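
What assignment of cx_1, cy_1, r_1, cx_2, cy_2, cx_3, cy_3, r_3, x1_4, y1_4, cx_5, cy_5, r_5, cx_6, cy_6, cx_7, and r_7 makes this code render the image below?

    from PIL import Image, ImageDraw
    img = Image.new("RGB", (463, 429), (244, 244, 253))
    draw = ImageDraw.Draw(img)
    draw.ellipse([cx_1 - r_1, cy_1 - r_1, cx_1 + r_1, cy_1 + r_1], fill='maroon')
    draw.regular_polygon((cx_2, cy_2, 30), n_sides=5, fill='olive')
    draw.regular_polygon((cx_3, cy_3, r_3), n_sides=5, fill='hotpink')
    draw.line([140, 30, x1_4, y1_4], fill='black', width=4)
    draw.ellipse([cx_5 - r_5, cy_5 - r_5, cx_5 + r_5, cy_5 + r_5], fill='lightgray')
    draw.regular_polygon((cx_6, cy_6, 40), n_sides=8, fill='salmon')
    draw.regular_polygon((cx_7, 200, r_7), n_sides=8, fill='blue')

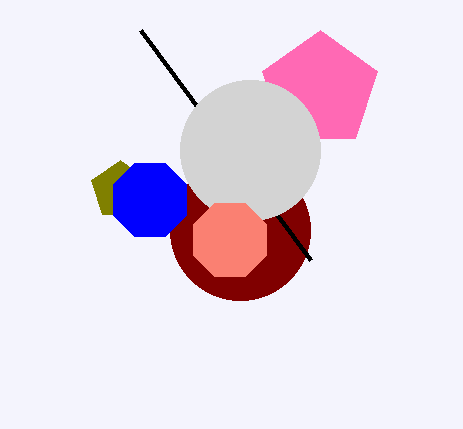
cx_1 = 240, cy_1 = 230, r_1 = 70, cx_2 = 120, cy_2 = 190, cx_3 = 320, cy_3 = 90, r_3 = 60, x1_4 = 310, y1_4 = 260, cx_5 = 250, cy_5 = 150, r_5 = 70, cx_6 = 230, cy_6 = 240, cx_7 = 150, r_7 = 40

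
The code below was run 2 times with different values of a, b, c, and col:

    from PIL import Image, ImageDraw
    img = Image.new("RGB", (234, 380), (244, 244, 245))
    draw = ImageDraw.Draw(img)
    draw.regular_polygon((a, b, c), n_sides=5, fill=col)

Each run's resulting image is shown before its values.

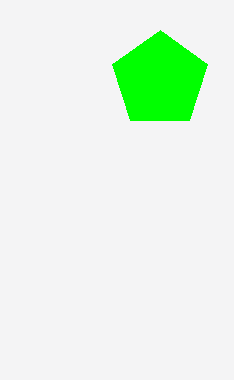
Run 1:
a = 160
b = 80
c = 50
col = 'lime'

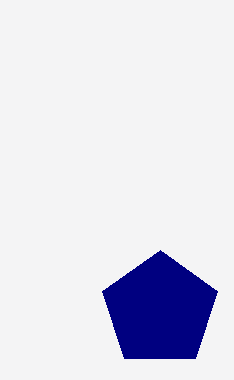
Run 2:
a = 160; b = 310; c = 60; col = 'navy'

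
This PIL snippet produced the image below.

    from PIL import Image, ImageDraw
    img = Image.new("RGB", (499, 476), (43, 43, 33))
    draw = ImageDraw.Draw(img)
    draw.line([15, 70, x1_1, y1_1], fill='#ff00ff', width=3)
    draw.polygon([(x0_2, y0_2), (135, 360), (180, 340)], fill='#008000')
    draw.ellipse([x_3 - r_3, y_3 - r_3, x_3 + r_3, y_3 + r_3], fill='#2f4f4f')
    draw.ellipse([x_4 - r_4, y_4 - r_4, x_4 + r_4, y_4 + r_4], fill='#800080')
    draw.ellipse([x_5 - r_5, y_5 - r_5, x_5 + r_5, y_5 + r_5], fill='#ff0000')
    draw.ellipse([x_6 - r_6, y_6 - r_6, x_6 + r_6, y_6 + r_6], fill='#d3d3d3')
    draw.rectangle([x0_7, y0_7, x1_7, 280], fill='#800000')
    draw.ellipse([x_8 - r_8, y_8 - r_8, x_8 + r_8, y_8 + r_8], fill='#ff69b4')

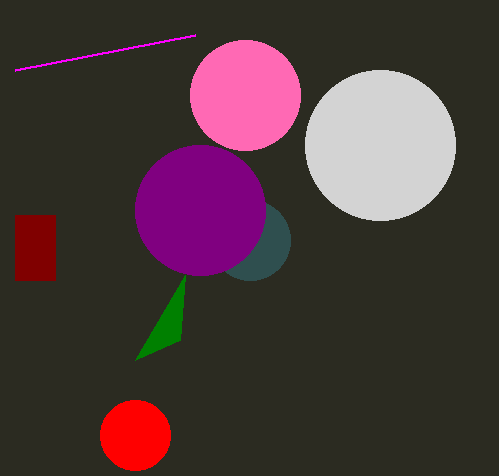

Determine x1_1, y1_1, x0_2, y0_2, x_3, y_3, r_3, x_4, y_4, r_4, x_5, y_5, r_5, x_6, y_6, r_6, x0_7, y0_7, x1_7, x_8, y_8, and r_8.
x1_1 = 195
y1_1 = 35
x0_2 = 185
y0_2 = 275
x_3 = 250
y_3 = 240
r_3 = 40
x_4 = 200
y_4 = 210
r_4 = 65
x_5 = 135
y_5 = 435
r_5 = 35
x_6 = 380
y_6 = 145
r_6 = 75
x0_7 = 15
y0_7 = 215
x1_7 = 55
x_8 = 245
y_8 = 95
r_8 = 55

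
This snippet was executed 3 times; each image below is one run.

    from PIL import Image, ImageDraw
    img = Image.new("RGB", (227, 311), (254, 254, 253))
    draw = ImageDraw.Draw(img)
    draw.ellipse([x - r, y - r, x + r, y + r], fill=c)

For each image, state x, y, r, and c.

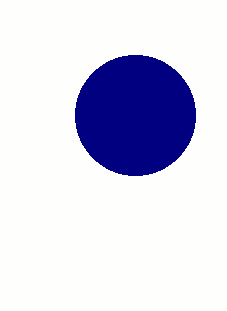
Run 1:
x = 135; y = 115; r = 60; c = 'navy'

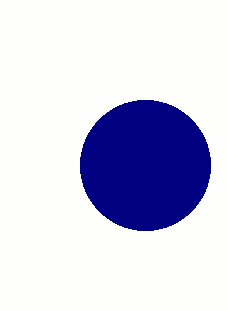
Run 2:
x = 145; y = 165; r = 65; c = 'navy'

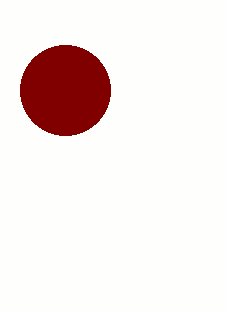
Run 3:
x = 65; y = 90; r = 45; c = 'maroon'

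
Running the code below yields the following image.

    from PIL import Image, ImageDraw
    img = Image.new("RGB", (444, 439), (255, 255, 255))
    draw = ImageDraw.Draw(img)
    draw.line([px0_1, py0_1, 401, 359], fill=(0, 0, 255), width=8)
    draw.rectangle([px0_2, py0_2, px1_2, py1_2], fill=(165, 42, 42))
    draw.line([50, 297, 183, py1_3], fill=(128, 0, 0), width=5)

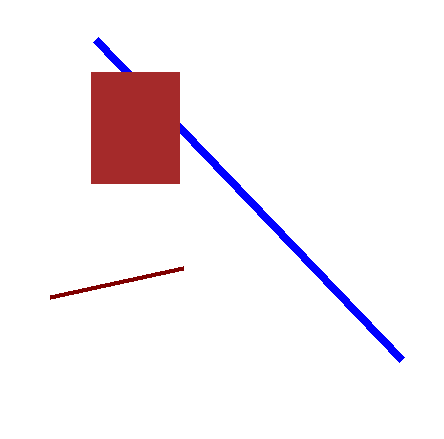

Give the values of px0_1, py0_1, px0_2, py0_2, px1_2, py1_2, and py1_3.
px0_1 = 95
py0_1 = 39
px0_2 = 91
py0_2 = 72
px1_2 = 179
py1_2 = 183
py1_3 = 268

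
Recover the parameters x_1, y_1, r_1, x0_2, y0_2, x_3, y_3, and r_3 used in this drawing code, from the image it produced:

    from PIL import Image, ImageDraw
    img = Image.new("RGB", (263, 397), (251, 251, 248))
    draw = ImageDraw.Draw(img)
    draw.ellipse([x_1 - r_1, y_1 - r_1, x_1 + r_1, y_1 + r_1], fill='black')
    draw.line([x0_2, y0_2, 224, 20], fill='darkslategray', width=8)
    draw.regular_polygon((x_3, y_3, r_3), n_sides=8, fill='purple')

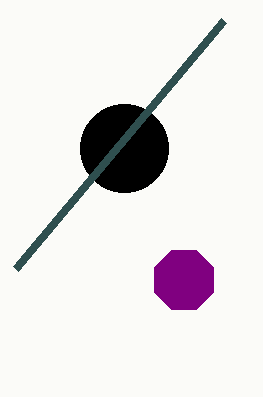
x_1 = 124, y_1 = 148, r_1 = 44, x0_2 = 16, y0_2 = 268, x_3 = 184, y_3 = 280, r_3 = 32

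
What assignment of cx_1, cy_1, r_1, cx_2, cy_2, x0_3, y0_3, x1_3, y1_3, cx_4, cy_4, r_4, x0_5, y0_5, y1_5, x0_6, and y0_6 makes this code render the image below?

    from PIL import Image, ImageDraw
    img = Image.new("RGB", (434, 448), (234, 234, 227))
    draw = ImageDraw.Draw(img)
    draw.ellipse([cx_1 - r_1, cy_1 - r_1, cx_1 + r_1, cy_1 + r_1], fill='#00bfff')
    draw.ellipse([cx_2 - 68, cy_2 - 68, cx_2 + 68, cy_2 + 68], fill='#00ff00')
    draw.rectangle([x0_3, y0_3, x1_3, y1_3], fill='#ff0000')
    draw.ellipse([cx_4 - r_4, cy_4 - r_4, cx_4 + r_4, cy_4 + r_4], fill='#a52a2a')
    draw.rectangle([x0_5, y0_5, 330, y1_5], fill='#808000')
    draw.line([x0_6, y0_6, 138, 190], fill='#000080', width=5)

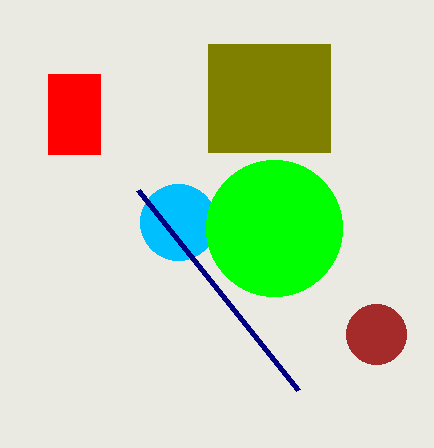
cx_1 = 178; cy_1 = 222; r_1 = 38; cx_2 = 274; cy_2 = 228; x0_3 = 48; y0_3 = 74; x1_3 = 100; y1_3 = 154; cx_4 = 376; cy_4 = 334; r_4 = 30; x0_5 = 208; y0_5 = 44; y1_5 = 152; x0_6 = 298; y0_6 = 390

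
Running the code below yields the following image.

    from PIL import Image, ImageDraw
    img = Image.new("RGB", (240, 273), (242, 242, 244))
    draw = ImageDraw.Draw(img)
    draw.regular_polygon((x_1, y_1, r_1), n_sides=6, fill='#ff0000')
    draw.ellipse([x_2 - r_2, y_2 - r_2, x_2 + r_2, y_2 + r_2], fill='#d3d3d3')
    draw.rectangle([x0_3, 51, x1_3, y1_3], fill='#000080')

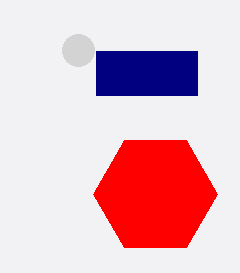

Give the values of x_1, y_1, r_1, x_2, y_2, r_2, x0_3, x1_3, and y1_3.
x_1 = 155
y_1 = 194
r_1 = 62
x_2 = 78
y_2 = 50
r_2 = 16
x0_3 = 96
x1_3 = 197
y1_3 = 95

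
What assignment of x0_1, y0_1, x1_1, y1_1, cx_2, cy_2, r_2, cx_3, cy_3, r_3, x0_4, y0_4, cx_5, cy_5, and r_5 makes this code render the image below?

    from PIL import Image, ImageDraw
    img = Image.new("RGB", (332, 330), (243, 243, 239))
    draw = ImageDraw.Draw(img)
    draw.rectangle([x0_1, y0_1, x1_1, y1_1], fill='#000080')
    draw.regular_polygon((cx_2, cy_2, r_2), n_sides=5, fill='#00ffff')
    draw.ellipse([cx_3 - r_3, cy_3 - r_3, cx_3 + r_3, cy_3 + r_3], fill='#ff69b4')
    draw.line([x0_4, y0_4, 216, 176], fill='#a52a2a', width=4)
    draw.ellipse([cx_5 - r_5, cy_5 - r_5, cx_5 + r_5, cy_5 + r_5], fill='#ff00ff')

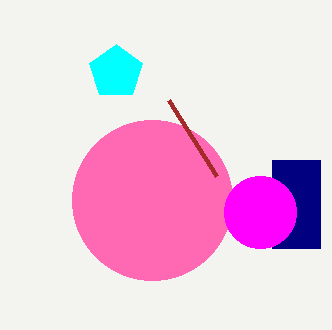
x0_1 = 272, y0_1 = 160, x1_1 = 320, y1_1 = 248, cx_2 = 116, cy_2 = 72, r_2 = 28, cx_3 = 152, cy_3 = 200, r_3 = 80, x0_4 = 168, y0_4 = 100, cx_5 = 260, cy_5 = 212, r_5 = 36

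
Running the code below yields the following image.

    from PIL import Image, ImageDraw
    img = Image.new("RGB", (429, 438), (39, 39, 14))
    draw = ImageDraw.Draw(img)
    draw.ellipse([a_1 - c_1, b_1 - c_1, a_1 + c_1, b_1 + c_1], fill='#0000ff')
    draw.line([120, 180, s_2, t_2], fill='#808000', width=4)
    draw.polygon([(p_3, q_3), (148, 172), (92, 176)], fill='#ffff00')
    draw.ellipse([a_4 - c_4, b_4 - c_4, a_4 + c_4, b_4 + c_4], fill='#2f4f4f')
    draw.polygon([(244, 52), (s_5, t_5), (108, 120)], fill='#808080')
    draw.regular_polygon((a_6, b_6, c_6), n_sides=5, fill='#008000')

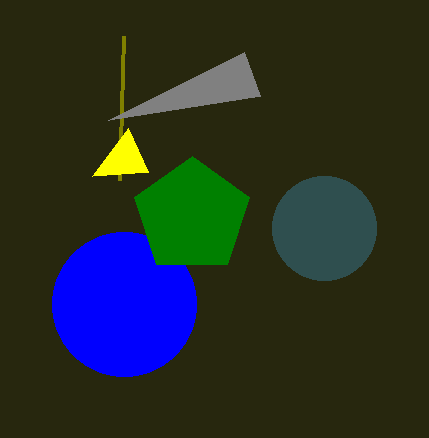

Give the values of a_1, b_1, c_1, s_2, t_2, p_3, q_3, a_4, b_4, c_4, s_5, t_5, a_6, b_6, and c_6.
a_1 = 124
b_1 = 304
c_1 = 72
s_2 = 124
t_2 = 36
p_3 = 128
q_3 = 128
a_4 = 324
b_4 = 228
c_4 = 52
s_5 = 260
t_5 = 96
a_6 = 192
b_6 = 216
c_6 = 60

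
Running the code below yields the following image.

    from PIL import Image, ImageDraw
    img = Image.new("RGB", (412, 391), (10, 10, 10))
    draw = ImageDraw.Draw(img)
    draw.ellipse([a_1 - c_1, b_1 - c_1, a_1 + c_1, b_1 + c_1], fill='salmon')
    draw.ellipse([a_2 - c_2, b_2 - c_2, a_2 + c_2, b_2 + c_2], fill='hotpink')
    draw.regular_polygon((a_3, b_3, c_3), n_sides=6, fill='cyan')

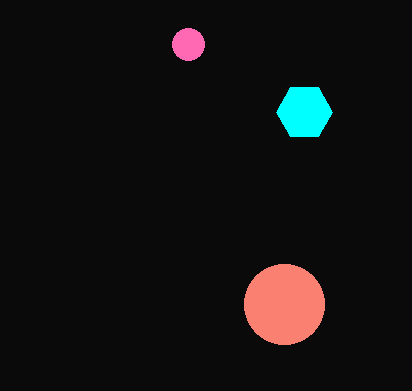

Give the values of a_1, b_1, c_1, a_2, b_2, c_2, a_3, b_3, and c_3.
a_1 = 284; b_1 = 304; c_1 = 40; a_2 = 188; b_2 = 44; c_2 = 16; a_3 = 304; b_3 = 112; c_3 = 28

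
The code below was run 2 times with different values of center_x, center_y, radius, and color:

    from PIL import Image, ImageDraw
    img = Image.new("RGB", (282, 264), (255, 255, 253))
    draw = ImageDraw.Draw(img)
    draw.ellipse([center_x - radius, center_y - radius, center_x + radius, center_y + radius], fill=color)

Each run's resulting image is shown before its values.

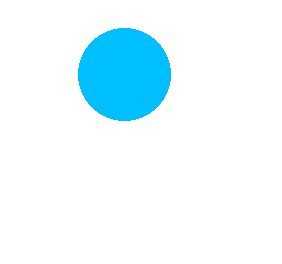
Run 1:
center_x = 124, center_y = 74, radius = 46, color = 'deepskyblue'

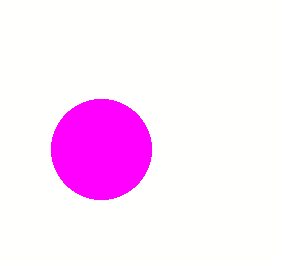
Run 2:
center_x = 101, center_y = 149, radius = 50, color = 'magenta'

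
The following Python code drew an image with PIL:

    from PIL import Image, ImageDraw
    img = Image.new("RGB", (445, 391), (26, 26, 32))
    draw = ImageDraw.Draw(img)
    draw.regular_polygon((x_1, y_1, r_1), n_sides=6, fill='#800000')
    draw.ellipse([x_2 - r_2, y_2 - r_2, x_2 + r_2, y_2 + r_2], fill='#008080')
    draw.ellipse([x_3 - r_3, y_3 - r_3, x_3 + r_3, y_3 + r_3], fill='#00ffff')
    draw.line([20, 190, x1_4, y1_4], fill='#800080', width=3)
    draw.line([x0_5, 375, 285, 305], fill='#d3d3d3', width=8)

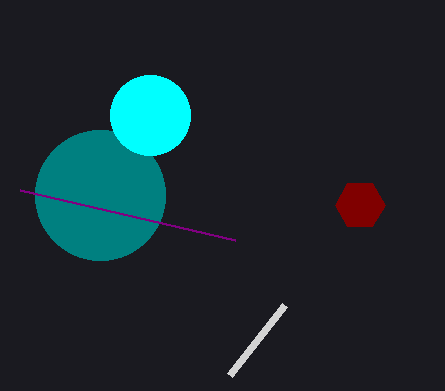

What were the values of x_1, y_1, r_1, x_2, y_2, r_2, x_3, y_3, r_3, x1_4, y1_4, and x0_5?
x_1 = 360; y_1 = 205; r_1 = 25; x_2 = 100; y_2 = 195; r_2 = 65; x_3 = 150; y_3 = 115; r_3 = 40; x1_4 = 235; y1_4 = 240; x0_5 = 230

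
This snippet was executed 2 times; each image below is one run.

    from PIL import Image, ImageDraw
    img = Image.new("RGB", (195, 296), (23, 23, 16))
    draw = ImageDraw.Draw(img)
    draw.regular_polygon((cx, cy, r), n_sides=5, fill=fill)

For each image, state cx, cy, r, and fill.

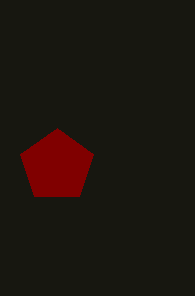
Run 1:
cx = 57
cy = 166
r = 38
fill = 'maroon'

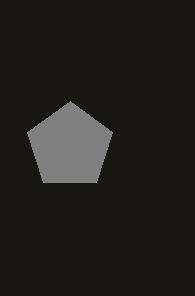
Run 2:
cx = 70
cy = 146
r = 45
fill = 'gray'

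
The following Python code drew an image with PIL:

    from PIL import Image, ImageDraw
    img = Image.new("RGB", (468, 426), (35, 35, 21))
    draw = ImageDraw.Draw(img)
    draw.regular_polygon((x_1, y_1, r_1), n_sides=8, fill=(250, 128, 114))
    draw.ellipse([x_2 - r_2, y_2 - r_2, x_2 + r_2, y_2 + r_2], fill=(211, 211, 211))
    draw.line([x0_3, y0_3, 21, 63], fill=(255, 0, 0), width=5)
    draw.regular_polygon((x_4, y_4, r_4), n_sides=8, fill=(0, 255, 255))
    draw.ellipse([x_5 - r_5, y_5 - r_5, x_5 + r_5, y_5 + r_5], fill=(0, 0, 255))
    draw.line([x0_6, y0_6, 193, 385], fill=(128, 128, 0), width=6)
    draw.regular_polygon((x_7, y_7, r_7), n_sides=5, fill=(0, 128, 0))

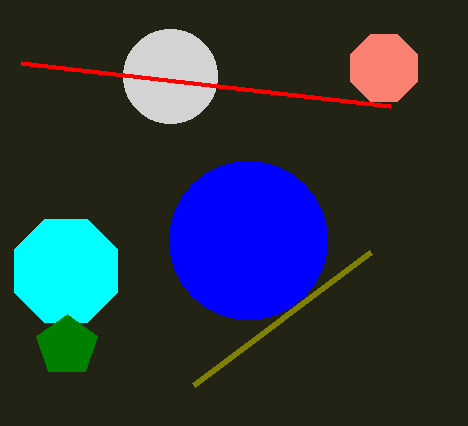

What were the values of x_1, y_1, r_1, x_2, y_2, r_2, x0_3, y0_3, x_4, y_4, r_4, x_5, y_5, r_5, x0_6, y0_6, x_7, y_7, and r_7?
x_1 = 384, y_1 = 68, r_1 = 36, x_2 = 170, y_2 = 76, r_2 = 47, x0_3 = 390, y0_3 = 106, x_4 = 66, y_4 = 271, r_4 = 56, x_5 = 248, y_5 = 240, r_5 = 79, x0_6 = 370, y0_6 = 252, x_7 = 67, y_7 = 346, r_7 = 32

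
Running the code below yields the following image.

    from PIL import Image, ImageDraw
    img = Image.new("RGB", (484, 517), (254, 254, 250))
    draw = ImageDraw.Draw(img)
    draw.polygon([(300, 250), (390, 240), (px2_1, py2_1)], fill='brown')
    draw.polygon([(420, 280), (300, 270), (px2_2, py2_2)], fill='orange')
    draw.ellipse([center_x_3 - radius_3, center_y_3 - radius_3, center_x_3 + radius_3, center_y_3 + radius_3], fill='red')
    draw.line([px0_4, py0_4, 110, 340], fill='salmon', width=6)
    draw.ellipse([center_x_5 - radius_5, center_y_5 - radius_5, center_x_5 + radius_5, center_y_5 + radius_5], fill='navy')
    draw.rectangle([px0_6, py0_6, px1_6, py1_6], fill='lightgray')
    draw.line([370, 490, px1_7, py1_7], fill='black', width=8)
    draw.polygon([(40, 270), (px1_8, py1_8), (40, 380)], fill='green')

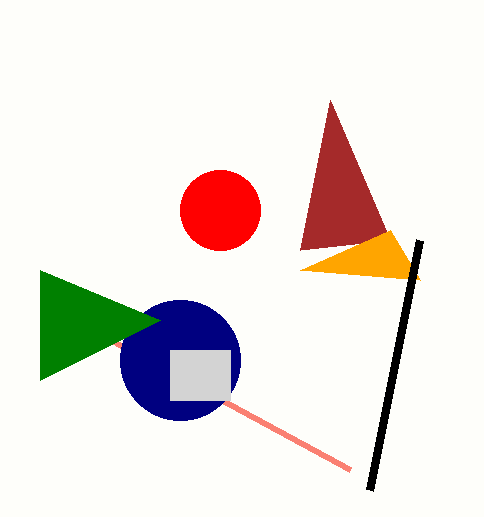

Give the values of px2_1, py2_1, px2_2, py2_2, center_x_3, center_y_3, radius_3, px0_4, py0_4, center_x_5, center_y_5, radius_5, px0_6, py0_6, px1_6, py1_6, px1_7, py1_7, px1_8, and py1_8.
px2_1 = 330
py2_1 = 100
px2_2 = 390
py2_2 = 230
center_x_3 = 220
center_y_3 = 210
radius_3 = 40
px0_4 = 350
py0_4 = 470
center_x_5 = 180
center_y_5 = 360
radius_5 = 60
px0_6 = 170
py0_6 = 350
px1_6 = 230
py1_6 = 400
px1_7 = 420
py1_7 = 240
px1_8 = 160
py1_8 = 320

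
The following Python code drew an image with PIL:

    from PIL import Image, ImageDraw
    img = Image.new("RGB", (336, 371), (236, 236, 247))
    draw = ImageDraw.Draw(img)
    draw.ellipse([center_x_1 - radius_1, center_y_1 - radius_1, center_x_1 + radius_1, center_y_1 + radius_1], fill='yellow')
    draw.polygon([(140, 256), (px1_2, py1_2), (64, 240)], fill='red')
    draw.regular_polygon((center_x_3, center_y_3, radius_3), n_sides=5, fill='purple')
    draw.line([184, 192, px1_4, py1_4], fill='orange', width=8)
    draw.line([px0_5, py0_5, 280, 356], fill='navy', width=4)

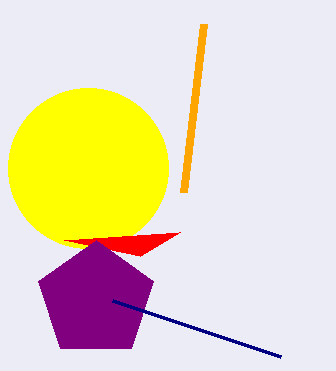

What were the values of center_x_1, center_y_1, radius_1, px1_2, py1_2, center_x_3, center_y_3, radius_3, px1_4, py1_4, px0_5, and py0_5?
center_x_1 = 88
center_y_1 = 168
radius_1 = 80
px1_2 = 180
py1_2 = 232
center_x_3 = 96
center_y_3 = 300
radius_3 = 60
px1_4 = 204
py1_4 = 24
px0_5 = 112
py0_5 = 300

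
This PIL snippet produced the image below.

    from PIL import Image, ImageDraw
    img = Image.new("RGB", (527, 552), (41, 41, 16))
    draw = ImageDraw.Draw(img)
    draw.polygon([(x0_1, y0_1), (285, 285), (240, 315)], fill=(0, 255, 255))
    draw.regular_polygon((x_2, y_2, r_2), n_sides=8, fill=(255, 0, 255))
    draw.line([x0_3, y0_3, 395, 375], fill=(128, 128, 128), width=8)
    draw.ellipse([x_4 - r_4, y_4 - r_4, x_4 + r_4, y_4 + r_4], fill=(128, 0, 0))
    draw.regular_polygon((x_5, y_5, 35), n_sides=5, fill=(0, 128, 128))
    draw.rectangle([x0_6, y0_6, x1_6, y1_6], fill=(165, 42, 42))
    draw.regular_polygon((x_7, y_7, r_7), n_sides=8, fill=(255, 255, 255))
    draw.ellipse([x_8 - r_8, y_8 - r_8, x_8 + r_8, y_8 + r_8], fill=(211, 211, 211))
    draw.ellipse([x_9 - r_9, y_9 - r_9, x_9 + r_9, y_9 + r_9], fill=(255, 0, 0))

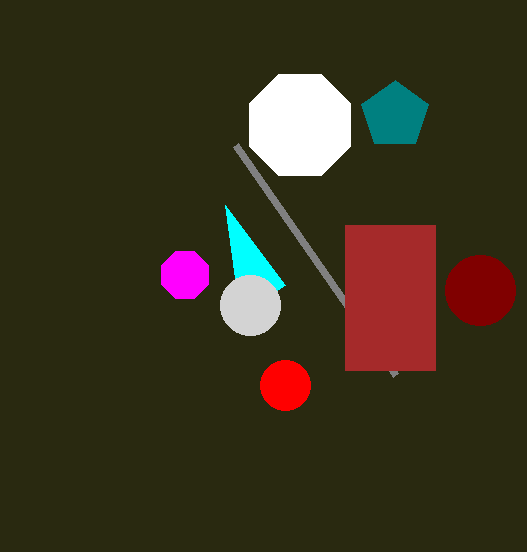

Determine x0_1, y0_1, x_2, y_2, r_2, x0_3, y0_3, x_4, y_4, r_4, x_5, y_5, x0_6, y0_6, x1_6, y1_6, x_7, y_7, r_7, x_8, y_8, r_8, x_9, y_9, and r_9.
x0_1 = 225, y0_1 = 205, x_2 = 185, y_2 = 275, r_2 = 25, x0_3 = 235, y0_3 = 145, x_4 = 480, y_4 = 290, r_4 = 35, x_5 = 395, y_5 = 115, x0_6 = 345, y0_6 = 225, x1_6 = 435, y1_6 = 370, x_7 = 300, y_7 = 125, r_7 = 55, x_8 = 250, y_8 = 305, r_8 = 30, x_9 = 285, y_9 = 385, r_9 = 25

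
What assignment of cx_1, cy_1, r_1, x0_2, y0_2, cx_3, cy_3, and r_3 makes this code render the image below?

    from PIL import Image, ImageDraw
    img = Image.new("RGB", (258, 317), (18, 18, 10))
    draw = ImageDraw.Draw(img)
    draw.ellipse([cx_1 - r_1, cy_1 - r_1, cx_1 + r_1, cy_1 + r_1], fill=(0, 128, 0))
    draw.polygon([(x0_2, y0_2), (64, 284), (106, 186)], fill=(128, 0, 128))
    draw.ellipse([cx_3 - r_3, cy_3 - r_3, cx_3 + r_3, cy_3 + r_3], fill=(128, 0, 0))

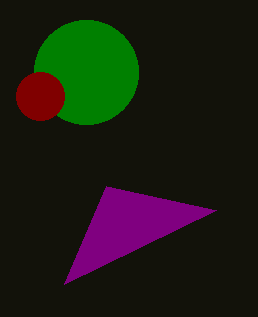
cx_1 = 86, cy_1 = 72, r_1 = 52, x0_2 = 216, y0_2 = 210, cx_3 = 40, cy_3 = 96, r_3 = 24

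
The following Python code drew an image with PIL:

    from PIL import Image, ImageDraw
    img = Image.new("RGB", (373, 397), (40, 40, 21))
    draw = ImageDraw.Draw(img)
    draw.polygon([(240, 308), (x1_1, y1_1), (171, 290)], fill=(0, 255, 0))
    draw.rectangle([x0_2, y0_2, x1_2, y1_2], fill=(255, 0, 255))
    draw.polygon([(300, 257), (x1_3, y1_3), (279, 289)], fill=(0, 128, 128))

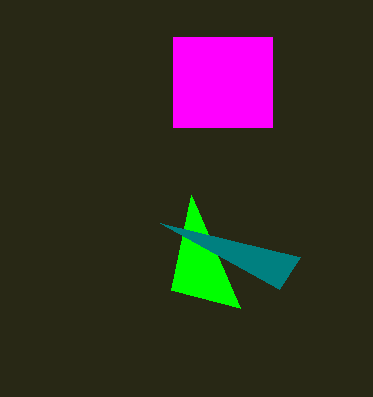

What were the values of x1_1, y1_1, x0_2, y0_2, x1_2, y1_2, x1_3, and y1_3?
x1_1 = 191, y1_1 = 195, x0_2 = 173, y0_2 = 37, x1_2 = 272, y1_2 = 127, x1_3 = 160, y1_3 = 223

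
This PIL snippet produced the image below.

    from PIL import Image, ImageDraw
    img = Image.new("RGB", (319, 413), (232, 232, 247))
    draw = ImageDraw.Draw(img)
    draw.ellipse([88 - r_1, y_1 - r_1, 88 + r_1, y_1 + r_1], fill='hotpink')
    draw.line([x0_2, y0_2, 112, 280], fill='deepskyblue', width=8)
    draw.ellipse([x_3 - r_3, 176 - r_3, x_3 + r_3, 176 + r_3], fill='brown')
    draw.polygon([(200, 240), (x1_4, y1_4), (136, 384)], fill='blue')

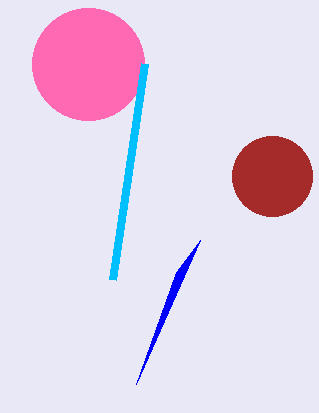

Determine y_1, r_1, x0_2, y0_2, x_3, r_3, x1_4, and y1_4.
y_1 = 64
r_1 = 56
x0_2 = 144
y0_2 = 64
x_3 = 272
r_3 = 40
x1_4 = 176
y1_4 = 272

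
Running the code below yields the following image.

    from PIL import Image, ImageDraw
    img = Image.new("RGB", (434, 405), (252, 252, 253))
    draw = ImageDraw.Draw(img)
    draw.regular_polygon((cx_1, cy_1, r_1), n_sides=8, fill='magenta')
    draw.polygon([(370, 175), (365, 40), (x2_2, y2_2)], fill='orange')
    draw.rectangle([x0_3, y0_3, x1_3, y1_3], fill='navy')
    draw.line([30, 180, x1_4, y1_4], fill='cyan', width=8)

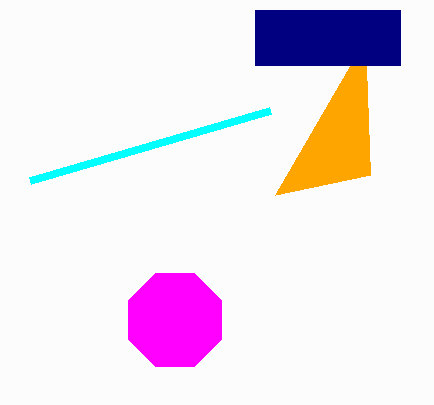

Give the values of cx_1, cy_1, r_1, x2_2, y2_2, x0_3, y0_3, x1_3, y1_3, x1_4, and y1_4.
cx_1 = 175, cy_1 = 320, r_1 = 50, x2_2 = 275, y2_2 = 195, x0_3 = 255, y0_3 = 10, x1_3 = 400, y1_3 = 65, x1_4 = 270, y1_4 = 110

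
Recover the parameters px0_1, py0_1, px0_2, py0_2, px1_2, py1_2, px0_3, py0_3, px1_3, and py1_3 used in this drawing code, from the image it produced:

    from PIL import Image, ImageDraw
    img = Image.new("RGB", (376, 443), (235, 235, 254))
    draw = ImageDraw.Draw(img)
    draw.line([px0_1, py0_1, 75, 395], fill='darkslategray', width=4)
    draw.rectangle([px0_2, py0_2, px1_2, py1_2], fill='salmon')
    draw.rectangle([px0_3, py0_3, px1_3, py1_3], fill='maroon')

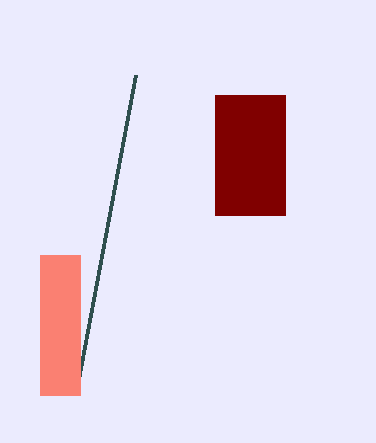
px0_1 = 135; py0_1 = 75; px0_2 = 40; py0_2 = 255; px1_2 = 80; py1_2 = 395; px0_3 = 215; py0_3 = 95; px1_3 = 285; py1_3 = 215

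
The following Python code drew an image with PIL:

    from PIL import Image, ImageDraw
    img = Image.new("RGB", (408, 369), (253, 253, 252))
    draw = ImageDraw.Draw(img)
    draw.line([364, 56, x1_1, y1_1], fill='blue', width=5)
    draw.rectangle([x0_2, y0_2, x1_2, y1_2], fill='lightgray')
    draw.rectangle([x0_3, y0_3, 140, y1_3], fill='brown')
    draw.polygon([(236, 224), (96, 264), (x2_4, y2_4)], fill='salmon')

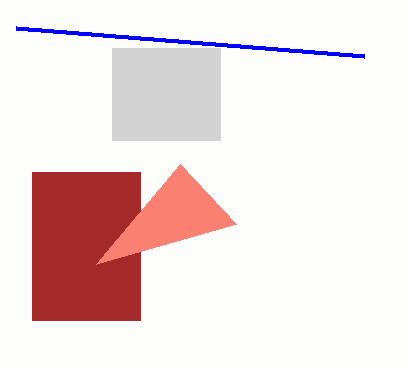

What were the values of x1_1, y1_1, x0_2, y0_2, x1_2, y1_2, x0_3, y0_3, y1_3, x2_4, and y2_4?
x1_1 = 16
y1_1 = 28
x0_2 = 112
y0_2 = 48
x1_2 = 220
y1_2 = 140
x0_3 = 32
y0_3 = 172
y1_3 = 320
x2_4 = 180
y2_4 = 164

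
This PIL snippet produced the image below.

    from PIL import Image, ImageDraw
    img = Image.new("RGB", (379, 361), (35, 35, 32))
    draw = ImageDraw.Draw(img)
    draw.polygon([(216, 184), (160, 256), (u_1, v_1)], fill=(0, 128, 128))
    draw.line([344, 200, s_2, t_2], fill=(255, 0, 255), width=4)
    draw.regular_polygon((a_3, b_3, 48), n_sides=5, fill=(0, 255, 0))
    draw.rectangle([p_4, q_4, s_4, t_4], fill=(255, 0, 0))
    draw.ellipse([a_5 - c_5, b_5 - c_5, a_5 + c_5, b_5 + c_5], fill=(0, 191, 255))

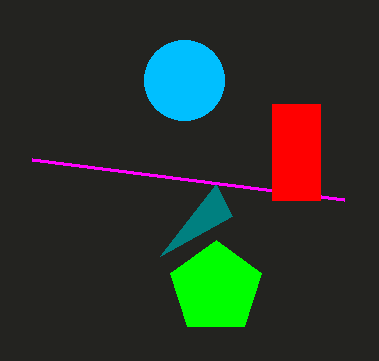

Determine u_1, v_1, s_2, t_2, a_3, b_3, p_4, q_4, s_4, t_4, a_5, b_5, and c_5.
u_1 = 232, v_1 = 216, s_2 = 32, t_2 = 160, a_3 = 216, b_3 = 288, p_4 = 272, q_4 = 104, s_4 = 320, t_4 = 200, a_5 = 184, b_5 = 80, c_5 = 40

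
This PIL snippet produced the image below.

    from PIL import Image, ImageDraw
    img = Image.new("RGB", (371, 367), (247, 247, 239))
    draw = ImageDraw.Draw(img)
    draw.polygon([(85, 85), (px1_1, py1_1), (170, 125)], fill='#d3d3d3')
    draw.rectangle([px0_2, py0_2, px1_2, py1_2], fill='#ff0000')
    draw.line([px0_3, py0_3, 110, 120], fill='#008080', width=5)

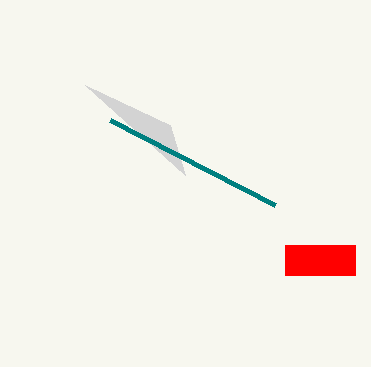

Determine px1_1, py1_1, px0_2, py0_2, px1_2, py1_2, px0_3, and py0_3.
px1_1 = 185
py1_1 = 175
px0_2 = 285
py0_2 = 245
px1_2 = 355
py1_2 = 275
px0_3 = 275
py0_3 = 205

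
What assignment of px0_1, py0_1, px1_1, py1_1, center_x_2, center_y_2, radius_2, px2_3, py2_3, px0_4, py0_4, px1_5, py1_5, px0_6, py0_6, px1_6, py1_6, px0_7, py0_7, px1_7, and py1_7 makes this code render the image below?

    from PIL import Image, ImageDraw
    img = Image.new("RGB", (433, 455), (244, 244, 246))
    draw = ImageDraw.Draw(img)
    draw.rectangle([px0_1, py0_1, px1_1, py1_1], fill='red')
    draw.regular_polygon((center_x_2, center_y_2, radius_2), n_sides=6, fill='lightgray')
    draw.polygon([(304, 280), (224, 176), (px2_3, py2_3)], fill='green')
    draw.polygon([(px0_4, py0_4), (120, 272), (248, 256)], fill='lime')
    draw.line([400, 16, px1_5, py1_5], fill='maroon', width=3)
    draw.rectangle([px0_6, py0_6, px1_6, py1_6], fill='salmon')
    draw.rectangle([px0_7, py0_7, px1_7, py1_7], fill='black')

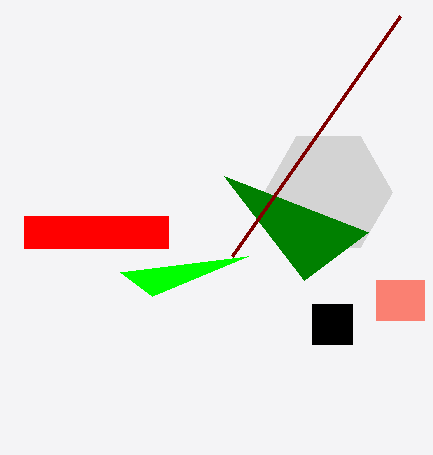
px0_1 = 24; py0_1 = 216; px1_1 = 168; py1_1 = 248; center_x_2 = 328; center_y_2 = 192; radius_2 = 64; px2_3 = 368; py2_3 = 232; px0_4 = 152; py0_4 = 296; px1_5 = 232; py1_5 = 256; px0_6 = 376; py0_6 = 280; px1_6 = 424; py1_6 = 320; px0_7 = 312; py0_7 = 304; px1_7 = 352; py1_7 = 344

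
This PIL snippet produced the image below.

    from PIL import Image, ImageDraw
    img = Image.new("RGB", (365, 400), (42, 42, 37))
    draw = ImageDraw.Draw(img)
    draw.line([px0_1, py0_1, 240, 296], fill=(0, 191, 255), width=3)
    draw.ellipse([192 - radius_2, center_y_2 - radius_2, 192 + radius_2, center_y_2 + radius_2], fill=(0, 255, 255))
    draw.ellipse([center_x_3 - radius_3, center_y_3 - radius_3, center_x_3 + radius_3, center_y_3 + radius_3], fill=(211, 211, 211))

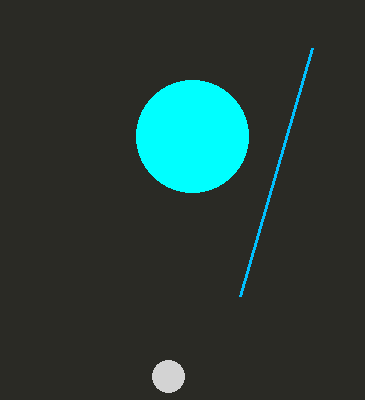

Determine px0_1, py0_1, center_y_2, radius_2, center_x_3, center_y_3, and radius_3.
px0_1 = 312; py0_1 = 48; center_y_2 = 136; radius_2 = 56; center_x_3 = 168; center_y_3 = 376; radius_3 = 16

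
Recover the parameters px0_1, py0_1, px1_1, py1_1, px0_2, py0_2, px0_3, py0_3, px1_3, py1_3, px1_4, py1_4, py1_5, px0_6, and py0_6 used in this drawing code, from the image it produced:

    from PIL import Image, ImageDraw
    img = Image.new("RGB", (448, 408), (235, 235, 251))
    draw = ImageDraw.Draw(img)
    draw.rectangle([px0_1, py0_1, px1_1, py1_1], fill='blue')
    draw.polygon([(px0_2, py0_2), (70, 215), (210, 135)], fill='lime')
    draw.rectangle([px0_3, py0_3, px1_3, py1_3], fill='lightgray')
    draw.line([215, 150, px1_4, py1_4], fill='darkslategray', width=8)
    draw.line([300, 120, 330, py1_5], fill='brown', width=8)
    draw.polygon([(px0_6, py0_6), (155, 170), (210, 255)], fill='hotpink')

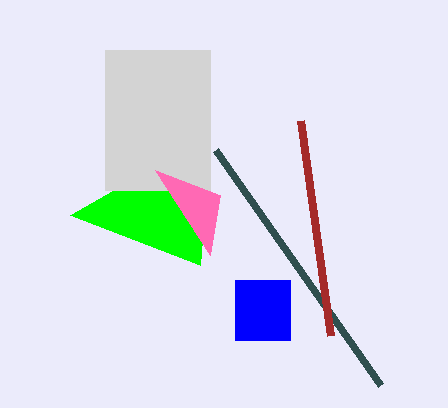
px0_1 = 235; py0_1 = 280; px1_1 = 290; py1_1 = 340; px0_2 = 200; py0_2 = 265; px0_3 = 105; py0_3 = 50; px1_3 = 210; py1_3 = 190; px1_4 = 380; py1_4 = 385; py1_5 = 335; px0_6 = 220; py0_6 = 195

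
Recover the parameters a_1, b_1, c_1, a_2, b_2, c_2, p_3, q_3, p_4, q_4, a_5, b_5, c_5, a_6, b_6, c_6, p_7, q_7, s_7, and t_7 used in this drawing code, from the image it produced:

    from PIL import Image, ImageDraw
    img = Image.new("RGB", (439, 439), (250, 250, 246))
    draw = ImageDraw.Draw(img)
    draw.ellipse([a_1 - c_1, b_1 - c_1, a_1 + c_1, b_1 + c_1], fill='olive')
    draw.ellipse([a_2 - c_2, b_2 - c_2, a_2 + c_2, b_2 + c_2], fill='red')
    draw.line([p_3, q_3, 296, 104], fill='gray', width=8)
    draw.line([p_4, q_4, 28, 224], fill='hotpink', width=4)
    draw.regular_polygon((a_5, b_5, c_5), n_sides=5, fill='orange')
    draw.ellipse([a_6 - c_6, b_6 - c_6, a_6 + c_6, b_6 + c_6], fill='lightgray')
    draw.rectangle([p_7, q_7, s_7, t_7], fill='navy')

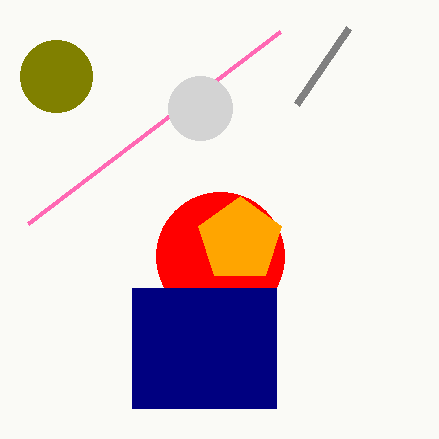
a_1 = 56
b_1 = 76
c_1 = 36
a_2 = 220
b_2 = 256
c_2 = 64
p_3 = 348
q_3 = 28
p_4 = 280
q_4 = 32
a_5 = 240
b_5 = 240
c_5 = 44
a_6 = 200
b_6 = 108
c_6 = 32
p_7 = 132
q_7 = 288
s_7 = 276
t_7 = 408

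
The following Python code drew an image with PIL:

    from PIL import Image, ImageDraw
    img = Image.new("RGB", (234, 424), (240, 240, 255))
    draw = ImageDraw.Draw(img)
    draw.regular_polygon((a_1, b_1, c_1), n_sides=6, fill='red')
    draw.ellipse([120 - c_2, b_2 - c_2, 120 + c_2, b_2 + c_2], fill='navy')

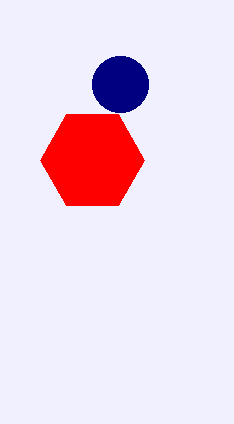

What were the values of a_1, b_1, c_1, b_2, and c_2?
a_1 = 92, b_1 = 160, c_1 = 52, b_2 = 84, c_2 = 28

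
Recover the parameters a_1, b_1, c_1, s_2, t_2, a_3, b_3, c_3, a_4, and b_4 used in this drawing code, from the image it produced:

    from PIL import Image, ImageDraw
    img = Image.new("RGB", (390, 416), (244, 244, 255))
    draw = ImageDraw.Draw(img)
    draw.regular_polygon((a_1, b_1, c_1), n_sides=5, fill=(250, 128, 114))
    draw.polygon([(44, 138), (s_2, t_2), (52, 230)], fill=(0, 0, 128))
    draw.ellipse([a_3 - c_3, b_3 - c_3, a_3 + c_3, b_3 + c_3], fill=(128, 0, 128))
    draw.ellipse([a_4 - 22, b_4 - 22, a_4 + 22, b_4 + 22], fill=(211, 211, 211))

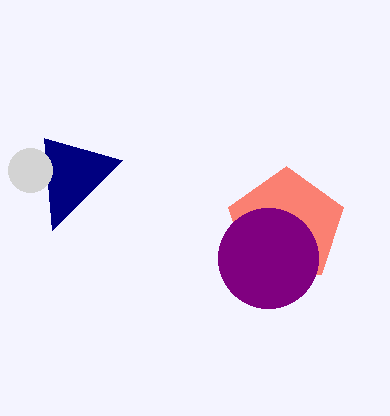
a_1 = 286
b_1 = 226
c_1 = 60
s_2 = 122
t_2 = 160
a_3 = 268
b_3 = 258
c_3 = 50
a_4 = 30
b_4 = 170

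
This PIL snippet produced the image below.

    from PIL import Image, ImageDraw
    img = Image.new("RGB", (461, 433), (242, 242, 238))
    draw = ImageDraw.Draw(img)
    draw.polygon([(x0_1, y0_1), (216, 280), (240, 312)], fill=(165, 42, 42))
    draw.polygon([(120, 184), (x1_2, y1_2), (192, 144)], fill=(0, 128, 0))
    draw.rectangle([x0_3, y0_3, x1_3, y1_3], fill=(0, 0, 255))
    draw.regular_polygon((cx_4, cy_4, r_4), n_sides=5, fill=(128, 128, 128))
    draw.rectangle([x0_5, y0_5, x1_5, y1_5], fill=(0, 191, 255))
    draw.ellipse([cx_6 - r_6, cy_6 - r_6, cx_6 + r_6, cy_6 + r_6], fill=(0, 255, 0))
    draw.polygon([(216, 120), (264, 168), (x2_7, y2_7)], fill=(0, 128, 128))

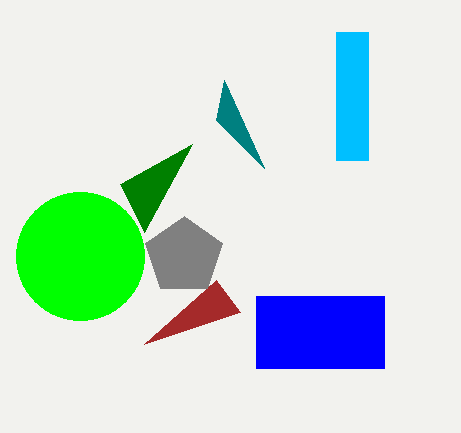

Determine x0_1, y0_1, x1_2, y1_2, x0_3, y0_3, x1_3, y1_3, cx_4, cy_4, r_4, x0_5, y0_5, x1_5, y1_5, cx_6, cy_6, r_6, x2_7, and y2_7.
x0_1 = 144; y0_1 = 344; x1_2 = 144; y1_2 = 232; x0_3 = 256; y0_3 = 296; x1_3 = 384; y1_3 = 368; cx_4 = 184; cy_4 = 256; r_4 = 40; x0_5 = 336; y0_5 = 32; x1_5 = 368; y1_5 = 160; cx_6 = 80; cy_6 = 256; r_6 = 64; x2_7 = 224; y2_7 = 80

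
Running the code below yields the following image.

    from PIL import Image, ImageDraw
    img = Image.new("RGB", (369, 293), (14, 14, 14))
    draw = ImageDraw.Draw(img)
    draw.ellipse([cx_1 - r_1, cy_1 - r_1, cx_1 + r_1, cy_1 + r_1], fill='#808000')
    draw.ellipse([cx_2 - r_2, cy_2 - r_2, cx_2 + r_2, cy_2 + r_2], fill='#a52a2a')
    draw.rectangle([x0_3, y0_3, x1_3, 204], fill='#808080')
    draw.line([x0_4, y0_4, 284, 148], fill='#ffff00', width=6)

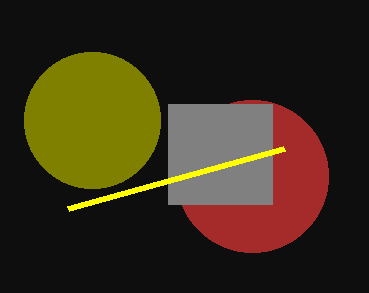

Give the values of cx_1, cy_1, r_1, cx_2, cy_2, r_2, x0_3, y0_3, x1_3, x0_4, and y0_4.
cx_1 = 92, cy_1 = 120, r_1 = 68, cx_2 = 252, cy_2 = 176, r_2 = 76, x0_3 = 168, y0_3 = 104, x1_3 = 272, x0_4 = 68, y0_4 = 208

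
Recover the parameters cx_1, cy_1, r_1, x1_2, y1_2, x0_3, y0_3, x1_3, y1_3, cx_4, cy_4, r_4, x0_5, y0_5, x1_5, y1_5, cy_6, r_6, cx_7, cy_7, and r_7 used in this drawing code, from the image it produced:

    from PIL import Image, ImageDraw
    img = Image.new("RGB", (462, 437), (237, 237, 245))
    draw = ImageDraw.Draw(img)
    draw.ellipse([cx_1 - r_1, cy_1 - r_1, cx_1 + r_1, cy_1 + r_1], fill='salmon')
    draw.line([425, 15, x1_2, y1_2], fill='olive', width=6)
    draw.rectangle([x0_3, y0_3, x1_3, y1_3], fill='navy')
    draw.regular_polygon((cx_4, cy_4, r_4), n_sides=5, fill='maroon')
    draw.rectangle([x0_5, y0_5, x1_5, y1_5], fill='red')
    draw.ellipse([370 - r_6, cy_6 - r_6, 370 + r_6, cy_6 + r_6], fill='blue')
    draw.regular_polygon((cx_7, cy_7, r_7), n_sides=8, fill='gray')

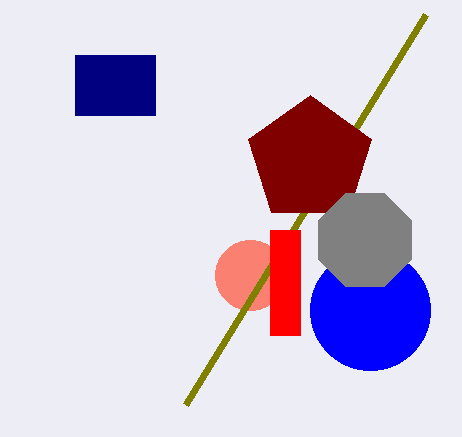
cx_1 = 250
cy_1 = 275
r_1 = 35
x1_2 = 185
y1_2 = 405
x0_3 = 75
y0_3 = 55
x1_3 = 155
y1_3 = 115
cx_4 = 310
cy_4 = 160
r_4 = 65
x0_5 = 270
y0_5 = 230
x1_5 = 300
y1_5 = 335
cy_6 = 310
r_6 = 60
cx_7 = 365
cy_7 = 240
r_7 = 50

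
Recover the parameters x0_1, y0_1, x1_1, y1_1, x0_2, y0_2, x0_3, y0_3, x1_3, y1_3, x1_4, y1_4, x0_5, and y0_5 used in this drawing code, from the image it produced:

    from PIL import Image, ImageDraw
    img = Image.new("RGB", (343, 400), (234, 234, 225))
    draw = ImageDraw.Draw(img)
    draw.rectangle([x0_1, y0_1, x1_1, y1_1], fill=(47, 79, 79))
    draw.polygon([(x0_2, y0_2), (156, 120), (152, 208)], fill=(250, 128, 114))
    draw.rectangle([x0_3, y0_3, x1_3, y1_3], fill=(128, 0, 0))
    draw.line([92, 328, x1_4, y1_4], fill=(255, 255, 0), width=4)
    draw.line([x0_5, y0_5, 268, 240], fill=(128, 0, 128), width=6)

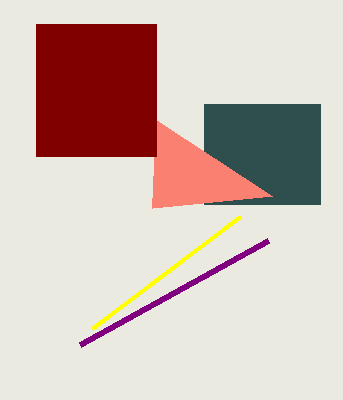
x0_1 = 204; y0_1 = 104; x1_1 = 320; y1_1 = 204; x0_2 = 272; y0_2 = 196; x0_3 = 36; y0_3 = 24; x1_3 = 156; y1_3 = 156; x1_4 = 240; y1_4 = 216; x0_5 = 80; y0_5 = 344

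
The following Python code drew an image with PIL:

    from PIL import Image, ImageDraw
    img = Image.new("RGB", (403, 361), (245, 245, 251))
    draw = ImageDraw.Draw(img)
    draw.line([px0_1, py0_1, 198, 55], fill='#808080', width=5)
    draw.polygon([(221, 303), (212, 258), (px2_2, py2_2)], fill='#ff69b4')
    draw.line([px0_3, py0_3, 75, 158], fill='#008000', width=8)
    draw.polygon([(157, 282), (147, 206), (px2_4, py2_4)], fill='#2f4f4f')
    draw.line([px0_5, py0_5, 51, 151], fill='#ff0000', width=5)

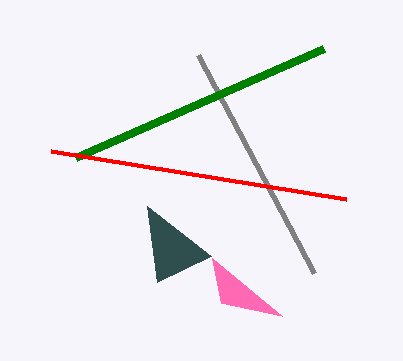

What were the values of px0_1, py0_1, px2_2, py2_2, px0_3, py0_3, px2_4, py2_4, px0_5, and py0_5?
px0_1 = 314, py0_1 = 273, px2_2 = 282, py2_2 = 316, px0_3 = 323, py0_3 = 49, px2_4 = 211, py2_4 = 256, px0_5 = 346, py0_5 = 199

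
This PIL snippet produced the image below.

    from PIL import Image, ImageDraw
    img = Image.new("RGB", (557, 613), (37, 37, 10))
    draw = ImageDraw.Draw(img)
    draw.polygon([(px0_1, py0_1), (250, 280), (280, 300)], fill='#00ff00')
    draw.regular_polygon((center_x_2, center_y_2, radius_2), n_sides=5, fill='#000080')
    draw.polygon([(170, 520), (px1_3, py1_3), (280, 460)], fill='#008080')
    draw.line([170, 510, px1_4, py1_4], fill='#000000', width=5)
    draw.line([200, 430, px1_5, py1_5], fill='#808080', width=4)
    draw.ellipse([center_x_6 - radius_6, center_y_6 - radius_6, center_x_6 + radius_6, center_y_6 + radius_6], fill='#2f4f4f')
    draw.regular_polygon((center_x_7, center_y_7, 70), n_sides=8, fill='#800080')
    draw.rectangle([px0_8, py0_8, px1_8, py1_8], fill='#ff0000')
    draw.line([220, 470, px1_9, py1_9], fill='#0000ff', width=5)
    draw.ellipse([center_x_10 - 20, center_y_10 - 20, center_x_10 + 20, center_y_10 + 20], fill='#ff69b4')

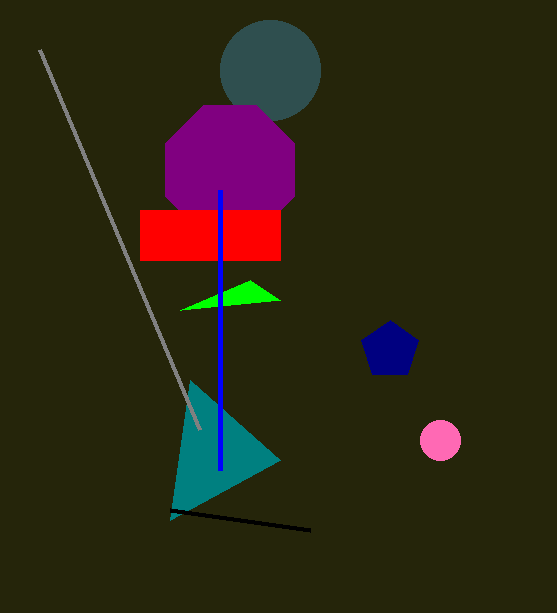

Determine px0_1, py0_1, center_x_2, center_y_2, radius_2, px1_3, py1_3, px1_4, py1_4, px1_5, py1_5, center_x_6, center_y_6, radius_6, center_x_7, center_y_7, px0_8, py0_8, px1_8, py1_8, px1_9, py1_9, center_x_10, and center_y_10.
px0_1 = 180, py0_1 = 310, center_x_2 = 390, center_y_2 = 350, radius_2 = 30, px1_3 = 190, py1_3 = 380, px1_4 = 310, py1_4 = 530, px1_5 = 40, py1_5 = 50, center_x_6 = 270, center_y_6 = 70, radius_6 = 50, center_x_7 = 230, center_y_7 = 170, px0_8 = 140, py0_8 = 210, px1_8 = 280, py1_8 = 260, px1_9 = 220, py1_9 = 190, center_x_10 = 440, center_y_10 = 440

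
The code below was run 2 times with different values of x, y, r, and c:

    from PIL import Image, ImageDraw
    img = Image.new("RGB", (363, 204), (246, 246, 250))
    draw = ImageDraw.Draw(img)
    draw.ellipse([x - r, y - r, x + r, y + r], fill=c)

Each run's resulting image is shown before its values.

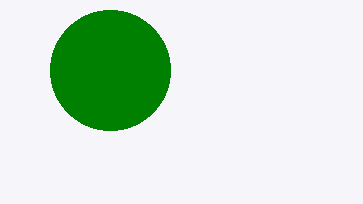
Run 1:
x = 110; y = 70; r = 60; c = 'green'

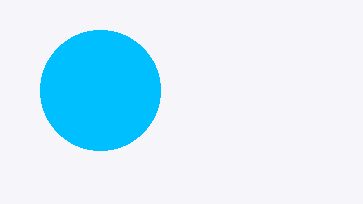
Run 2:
x = 100; y = 90; r = 60; c = 'deepskyblue'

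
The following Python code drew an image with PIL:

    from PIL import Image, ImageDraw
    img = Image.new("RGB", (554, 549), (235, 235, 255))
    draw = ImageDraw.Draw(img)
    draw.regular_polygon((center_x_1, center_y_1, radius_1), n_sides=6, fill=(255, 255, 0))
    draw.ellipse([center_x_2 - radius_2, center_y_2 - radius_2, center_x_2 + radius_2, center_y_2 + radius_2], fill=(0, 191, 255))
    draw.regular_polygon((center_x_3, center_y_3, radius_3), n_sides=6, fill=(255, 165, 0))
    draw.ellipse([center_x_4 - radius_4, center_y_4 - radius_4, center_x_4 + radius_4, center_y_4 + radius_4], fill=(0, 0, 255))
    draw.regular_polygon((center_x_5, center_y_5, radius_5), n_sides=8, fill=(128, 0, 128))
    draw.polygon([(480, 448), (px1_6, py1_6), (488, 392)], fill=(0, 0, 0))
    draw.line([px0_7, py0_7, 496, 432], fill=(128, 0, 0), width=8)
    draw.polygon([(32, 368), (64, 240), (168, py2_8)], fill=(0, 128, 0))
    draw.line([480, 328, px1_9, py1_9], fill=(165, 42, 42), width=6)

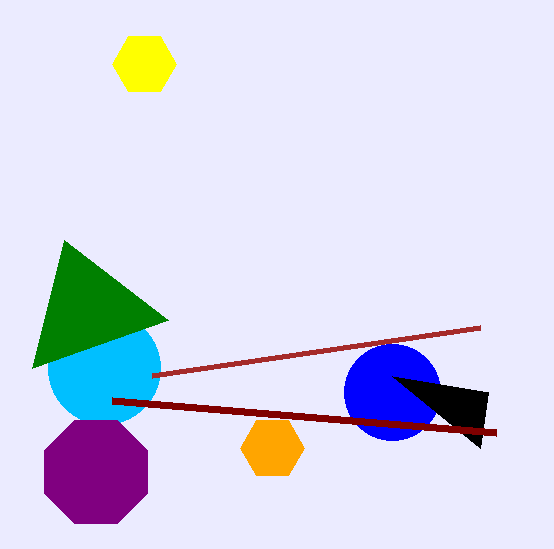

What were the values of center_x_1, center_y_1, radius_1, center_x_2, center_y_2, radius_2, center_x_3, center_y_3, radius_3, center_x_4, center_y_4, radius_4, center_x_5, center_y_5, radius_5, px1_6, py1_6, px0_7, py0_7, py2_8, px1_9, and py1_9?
center_x_1 = 144
center_y_1 = 64
radius_1 = 32
center_x_2 = 104
center_y_2 = 368
radius_2 = 56
center_x_3 = 272
center_y_3 = 448
radius_3 = 32
center_x_4 = 392
center_y_4 = 392
radius_4 = 48
center_x_5 = 96
center_y_5 = 472
radius_5 = 56
px1_6 = 392
py1_6 = 376
px0_7 = 112
py0_7 = 400
py2_8 = 320
px1_9 = 152
py1_9 = 376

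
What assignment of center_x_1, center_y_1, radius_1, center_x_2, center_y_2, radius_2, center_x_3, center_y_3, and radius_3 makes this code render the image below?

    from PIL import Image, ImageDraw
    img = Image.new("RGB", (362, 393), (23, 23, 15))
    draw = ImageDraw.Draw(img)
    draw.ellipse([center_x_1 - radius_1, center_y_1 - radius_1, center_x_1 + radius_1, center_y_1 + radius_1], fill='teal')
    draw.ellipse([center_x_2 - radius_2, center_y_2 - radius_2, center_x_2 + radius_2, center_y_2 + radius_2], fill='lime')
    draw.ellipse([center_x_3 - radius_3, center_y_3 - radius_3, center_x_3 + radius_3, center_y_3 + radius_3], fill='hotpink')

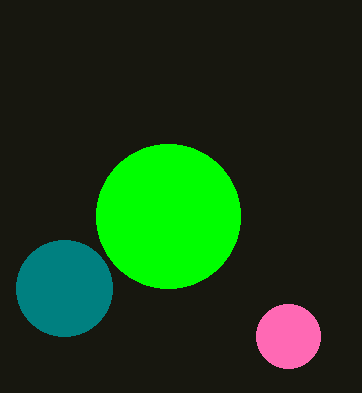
center_x_1 = 64; center_y_1 = 288; radius_1 = 48; center_x_2 = 168; center_y_2 = 216; radius_2 = 72; center_x_3 = 288; center_y_3 = 336; radius_3 = 32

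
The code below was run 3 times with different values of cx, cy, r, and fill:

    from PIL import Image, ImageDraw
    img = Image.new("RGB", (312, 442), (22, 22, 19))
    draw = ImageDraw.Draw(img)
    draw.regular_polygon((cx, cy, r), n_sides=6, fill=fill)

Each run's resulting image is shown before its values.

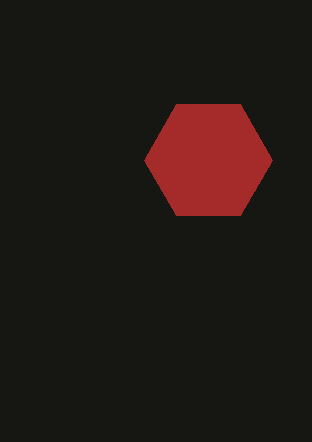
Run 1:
cx = 208
cy = 160
r = 64
fill = 'brown'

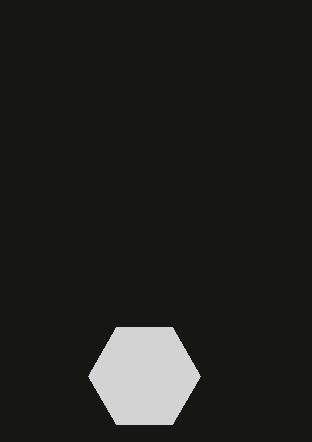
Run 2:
cx = 144, cy = 376, r = 56, fill = 'lightgray'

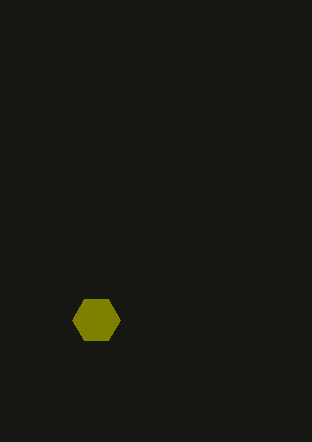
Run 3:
cx = 96
cy = 320
r = 24
fill = 'olive'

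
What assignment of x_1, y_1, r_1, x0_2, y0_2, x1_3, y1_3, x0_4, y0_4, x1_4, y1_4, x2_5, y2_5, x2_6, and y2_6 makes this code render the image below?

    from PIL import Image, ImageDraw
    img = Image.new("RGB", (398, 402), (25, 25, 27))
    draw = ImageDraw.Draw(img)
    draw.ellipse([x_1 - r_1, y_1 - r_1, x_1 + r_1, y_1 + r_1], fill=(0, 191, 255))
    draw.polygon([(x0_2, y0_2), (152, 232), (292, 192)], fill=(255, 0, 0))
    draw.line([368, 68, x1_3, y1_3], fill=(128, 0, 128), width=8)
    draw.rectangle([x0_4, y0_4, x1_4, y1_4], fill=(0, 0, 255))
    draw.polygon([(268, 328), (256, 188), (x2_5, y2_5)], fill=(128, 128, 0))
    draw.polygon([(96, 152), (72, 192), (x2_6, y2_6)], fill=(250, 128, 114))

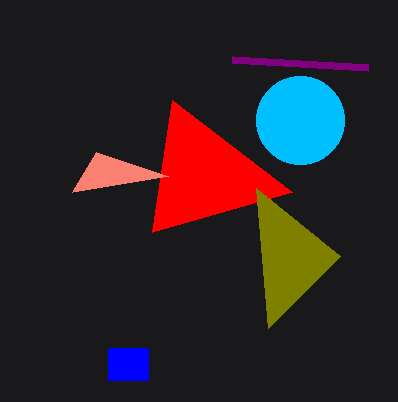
x_1 = 300, y_1 = 120, r_1 = 44, x0_2 = 172, y0_2 = 100, x1_3 = 232, y1_3 = 60, x0_4 = 108, y0_4 = 348, x1_4 = 148, y1_4 = 380, x2_5 = 340, y2_5 = 256, x2_6 = 168, y2_6 = 176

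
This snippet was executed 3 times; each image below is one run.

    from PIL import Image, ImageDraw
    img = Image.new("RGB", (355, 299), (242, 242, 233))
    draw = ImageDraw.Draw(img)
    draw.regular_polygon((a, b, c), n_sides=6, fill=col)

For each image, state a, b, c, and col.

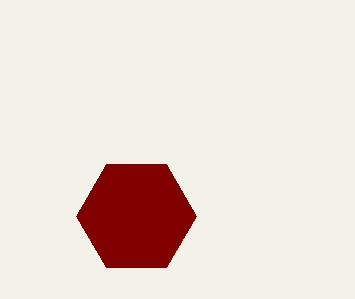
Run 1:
a = 136
b = 216
c = 60
col = 'maroon'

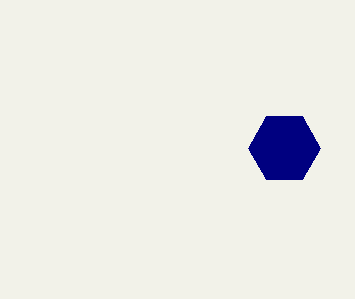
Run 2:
a = 284; b = 148; c = 36; col = 'navy'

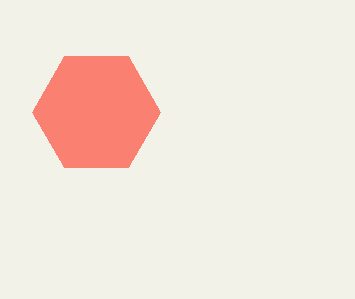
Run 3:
a = 96
b = 112
c = 64
col = 'salmon'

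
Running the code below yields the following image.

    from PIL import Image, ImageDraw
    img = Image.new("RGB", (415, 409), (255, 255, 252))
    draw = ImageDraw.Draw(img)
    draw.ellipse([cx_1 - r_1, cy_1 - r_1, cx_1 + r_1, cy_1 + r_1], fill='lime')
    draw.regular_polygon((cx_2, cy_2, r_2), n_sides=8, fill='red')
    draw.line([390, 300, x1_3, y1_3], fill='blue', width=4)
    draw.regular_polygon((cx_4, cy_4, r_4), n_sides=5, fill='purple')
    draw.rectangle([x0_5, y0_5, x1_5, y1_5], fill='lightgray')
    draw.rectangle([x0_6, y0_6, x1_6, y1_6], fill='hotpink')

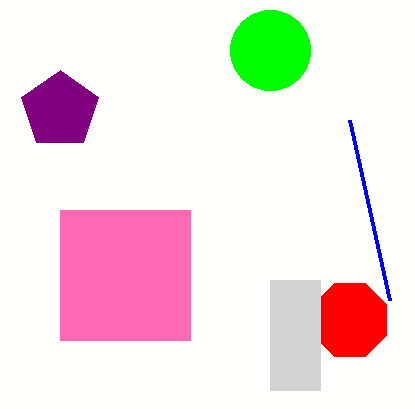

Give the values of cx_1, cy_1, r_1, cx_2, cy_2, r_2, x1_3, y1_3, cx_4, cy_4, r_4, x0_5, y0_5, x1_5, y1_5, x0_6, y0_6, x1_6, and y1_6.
cx_1 = 270, cy_1 = 50, r_1 = 40, cx_2 = 350, cy_2 = 320, r_2 = 40, x1_3 = 350, y1_3 = 120, cx_4 = 60, cy_4 = 110, r_4 = 40, x0_5 = 270, y0_5 = 280, x1_5 = 320, y1_5 = 390, x0_6 = 60, y0_6 = 210, x1_6 = 190, y1_6 = 340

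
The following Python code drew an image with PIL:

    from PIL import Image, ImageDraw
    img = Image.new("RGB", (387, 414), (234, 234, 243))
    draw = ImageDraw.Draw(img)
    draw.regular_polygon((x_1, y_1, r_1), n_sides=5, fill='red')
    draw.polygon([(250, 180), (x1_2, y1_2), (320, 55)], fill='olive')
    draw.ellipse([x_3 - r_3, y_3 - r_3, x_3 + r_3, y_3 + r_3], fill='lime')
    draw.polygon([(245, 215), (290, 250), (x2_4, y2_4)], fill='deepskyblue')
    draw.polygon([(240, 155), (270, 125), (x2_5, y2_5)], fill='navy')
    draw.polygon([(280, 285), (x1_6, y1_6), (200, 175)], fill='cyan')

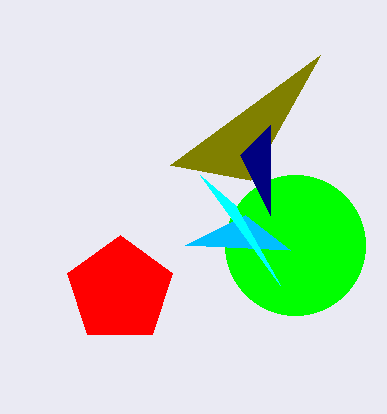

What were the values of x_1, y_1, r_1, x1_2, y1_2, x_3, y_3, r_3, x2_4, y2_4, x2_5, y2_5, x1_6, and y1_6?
x_1 = 120; y_1 = 290; r_1 = 55; x1_2 = 170; y1_2 = 165; x_3 = 295; y_3 = 245; r_3 = 70; x2_4 = 185; y2_4 = 245; x2_5 = 270; y2_5 = 215; x1_6 = 235; y1_6 = 205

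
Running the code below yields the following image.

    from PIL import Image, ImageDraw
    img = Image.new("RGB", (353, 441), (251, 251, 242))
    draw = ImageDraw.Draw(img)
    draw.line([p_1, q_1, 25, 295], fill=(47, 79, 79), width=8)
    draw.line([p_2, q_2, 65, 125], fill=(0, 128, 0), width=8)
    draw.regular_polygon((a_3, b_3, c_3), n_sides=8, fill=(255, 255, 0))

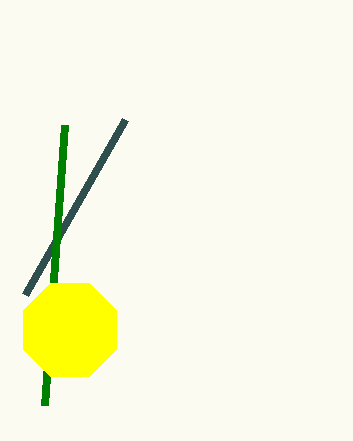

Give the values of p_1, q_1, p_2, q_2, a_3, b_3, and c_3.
p_1 = 125
q_1 = 120
p_2 = 45
q_2 = 405
a_3 = 70
b_3 = 330
c_3 = 50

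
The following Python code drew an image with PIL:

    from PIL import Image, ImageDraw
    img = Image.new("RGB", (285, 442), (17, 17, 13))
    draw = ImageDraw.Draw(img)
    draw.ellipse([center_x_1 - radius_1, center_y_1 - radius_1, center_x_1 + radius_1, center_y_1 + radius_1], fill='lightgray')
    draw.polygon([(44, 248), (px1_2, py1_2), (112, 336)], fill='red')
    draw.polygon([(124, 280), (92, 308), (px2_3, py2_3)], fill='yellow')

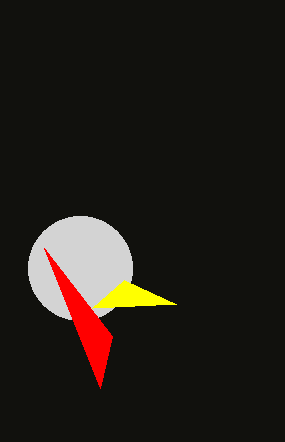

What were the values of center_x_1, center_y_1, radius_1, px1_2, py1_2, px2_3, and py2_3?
center_x_1 = 80
center_y_1 = 268
radius_1 = 52
px1_2 = 100
py1_2 = 388
px2_3 = 176
py2_3 = 304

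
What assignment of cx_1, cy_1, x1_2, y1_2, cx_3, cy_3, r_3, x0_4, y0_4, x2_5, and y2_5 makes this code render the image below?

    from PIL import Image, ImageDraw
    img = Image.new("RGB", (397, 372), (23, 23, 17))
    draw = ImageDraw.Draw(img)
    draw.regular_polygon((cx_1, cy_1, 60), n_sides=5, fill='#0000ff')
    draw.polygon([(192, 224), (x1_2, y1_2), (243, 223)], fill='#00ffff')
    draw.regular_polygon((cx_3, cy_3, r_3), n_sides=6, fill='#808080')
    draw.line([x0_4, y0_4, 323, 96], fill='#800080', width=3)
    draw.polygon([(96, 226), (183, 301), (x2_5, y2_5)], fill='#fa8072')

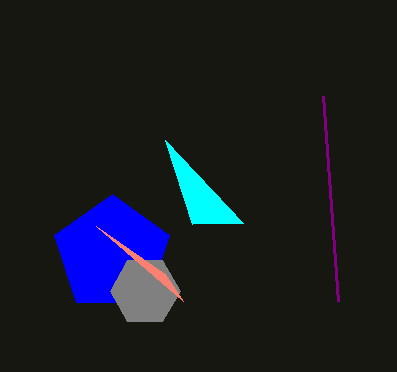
cx_1 = 112
cy_1 = 254
x1_2 = 165
y1_2 = 140
cx_3 = 145
cy_3 = 291
r_3 = 35
x0_4 = 338
y0_4 = 301
x2_5 = 165
y2_5 = 274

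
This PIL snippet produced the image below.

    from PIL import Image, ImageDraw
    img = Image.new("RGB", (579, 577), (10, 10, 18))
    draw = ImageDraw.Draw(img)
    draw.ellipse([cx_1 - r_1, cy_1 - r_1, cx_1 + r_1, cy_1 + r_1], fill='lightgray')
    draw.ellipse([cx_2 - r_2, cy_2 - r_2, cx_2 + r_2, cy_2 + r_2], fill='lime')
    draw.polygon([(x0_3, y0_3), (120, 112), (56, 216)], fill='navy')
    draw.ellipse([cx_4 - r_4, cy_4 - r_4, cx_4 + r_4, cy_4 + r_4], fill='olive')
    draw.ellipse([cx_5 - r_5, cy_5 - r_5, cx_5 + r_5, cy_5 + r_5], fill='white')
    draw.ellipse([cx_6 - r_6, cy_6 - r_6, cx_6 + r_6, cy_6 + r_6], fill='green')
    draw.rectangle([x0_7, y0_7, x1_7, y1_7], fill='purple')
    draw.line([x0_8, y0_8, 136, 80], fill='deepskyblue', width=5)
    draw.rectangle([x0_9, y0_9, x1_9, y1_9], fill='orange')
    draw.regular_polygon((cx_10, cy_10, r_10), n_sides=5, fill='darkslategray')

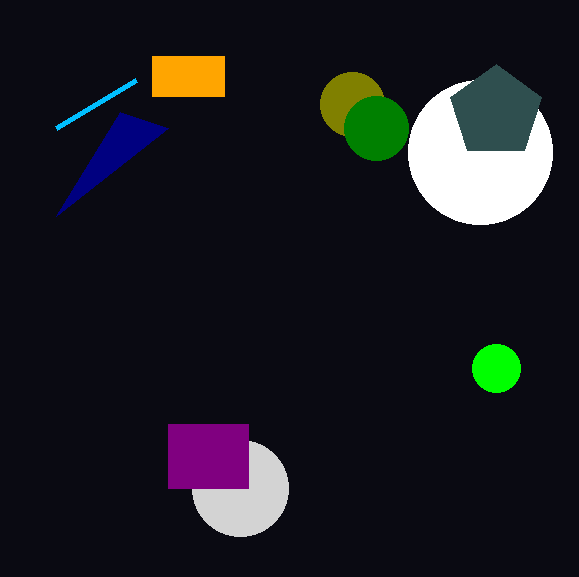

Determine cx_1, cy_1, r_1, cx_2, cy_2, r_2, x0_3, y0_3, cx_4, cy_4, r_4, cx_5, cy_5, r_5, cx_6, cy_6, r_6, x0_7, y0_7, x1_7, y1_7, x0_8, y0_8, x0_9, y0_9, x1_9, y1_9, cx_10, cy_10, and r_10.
cx_1 = 240
cy_1 = 488
r_1 = 48
cx_2 = 496
cy_2 = 368
r_2 = 24
x0_3 = 168
y0_3 = 128
cx_4 = 352
cy_4 = 104
r_4 = 32
cx_5 = 480
cy_5 = 152
r_5 = 72
cx_6 = 376
cy_6 = 128
r_6 = 32
x0_7 = 168
y0_7 = 424
x1_7 = 248
y1_7 = 488
x0_8 = 56
y0_8 = 128
x0_9 = 152
y0_9 = 56
x1_9 = 224
y1_9 = 96
cx_10 = 496
cy_10 = 112
r_10 = 48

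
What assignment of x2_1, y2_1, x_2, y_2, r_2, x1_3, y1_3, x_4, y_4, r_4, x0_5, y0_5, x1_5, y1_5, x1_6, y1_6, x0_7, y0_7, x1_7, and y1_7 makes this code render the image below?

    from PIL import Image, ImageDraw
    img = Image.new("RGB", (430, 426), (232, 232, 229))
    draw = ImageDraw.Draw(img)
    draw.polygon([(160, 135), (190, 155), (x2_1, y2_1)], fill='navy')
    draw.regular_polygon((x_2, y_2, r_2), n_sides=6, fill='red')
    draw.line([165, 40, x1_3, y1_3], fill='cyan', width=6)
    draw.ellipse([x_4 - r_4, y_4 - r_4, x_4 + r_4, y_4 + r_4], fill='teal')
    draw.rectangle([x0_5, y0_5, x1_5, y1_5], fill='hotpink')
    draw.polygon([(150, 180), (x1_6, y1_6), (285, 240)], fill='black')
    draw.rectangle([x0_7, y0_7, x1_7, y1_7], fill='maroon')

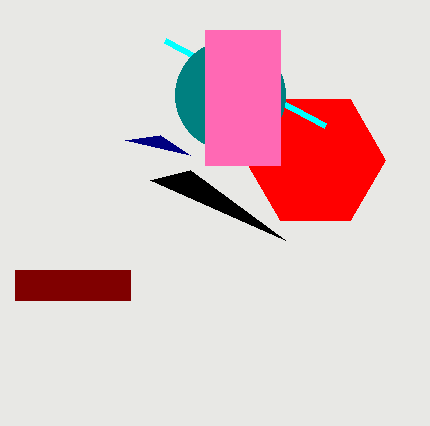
x2_1 = 125
y2_1 = 140
x_2 = 315
y_2 = 160
r_2 = 70
x1_3 = 325
y1_3 = 125
x_4 = 230
y_4 = 95
r_4 = 55
x0_5 = 205
y0_5 = 30
x1_5 = 280
y1_5 = 165
x1_6 = 190
y1_6 = 170
x0_7 = 15
y0_7 = 270
x1_7 = 130
y1_7 = 300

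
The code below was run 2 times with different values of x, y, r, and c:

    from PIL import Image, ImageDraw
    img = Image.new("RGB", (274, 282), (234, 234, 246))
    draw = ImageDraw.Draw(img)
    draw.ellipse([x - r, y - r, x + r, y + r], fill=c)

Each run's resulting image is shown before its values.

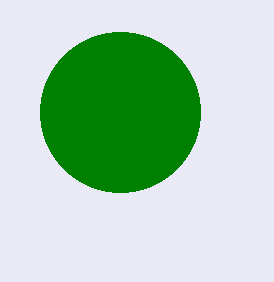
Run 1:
x = 120; y = 112; r = 80; c = 'green'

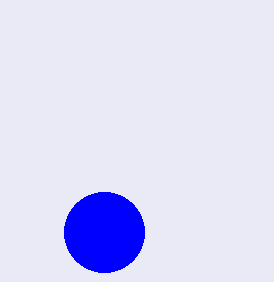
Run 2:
x = 104, y = 232, r = 40, c = 'blue'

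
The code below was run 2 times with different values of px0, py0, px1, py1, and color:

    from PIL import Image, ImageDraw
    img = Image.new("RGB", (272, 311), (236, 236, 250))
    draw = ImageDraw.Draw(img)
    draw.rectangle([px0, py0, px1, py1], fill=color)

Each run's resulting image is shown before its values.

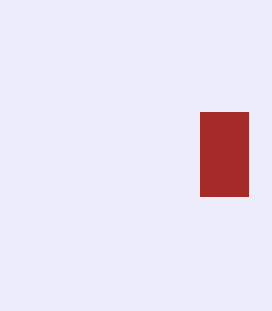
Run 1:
px0 = 200; py0 = 112; px1 = 248; py1 = 196; color = 'brown'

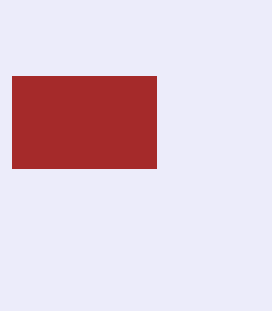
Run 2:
px0 = 12; py0 = 76; px1 = 156; py1 = 168; color = 'brown'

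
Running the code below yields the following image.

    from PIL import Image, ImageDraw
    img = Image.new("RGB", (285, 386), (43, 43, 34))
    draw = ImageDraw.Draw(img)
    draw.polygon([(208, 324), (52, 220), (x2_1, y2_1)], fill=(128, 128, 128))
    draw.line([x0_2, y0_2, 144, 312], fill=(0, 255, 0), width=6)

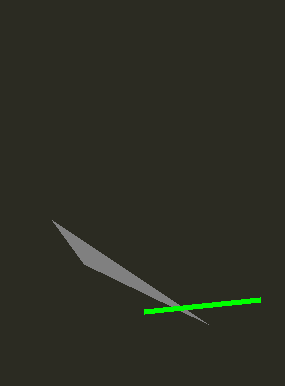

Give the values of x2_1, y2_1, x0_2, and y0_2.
x2_1 = 84
y2_1 = 264
x0_2 = 260
y0_2 = 300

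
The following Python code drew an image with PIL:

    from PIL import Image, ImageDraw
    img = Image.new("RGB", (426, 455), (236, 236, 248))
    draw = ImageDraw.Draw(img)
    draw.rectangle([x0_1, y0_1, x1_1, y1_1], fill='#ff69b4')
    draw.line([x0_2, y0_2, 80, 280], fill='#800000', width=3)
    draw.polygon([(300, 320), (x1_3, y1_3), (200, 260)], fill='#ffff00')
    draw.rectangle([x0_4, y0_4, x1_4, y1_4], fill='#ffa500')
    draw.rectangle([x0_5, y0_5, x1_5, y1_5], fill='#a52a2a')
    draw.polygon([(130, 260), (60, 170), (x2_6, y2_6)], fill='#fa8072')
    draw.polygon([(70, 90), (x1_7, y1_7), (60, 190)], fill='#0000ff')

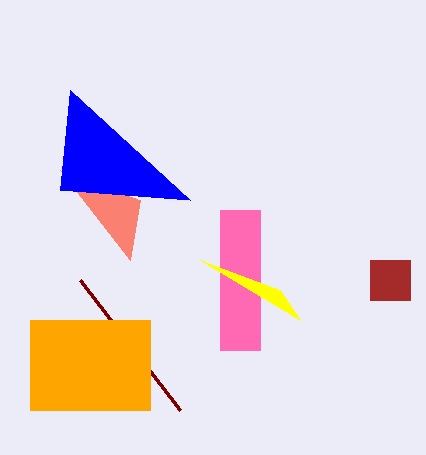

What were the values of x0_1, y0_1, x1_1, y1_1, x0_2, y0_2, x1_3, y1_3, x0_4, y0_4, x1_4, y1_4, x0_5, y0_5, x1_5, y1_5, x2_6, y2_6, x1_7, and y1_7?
x0_1 = 220, y0_1 = 210, x1_1 = 260, y1_1 = 350, x0_2 = 180, y0_2 = 410, x1_3 = 280, y1_3 = 290, x0_4 = 30, y0_4 = 320, x1_4 = 150, y1_4 = 410, x0_5 = 370, y0_5 = 260, x1_5 = 410, y1_5 = 300, x2_6 = 140, y2_6 = 200, x1_7 = 190, y1_7 = 200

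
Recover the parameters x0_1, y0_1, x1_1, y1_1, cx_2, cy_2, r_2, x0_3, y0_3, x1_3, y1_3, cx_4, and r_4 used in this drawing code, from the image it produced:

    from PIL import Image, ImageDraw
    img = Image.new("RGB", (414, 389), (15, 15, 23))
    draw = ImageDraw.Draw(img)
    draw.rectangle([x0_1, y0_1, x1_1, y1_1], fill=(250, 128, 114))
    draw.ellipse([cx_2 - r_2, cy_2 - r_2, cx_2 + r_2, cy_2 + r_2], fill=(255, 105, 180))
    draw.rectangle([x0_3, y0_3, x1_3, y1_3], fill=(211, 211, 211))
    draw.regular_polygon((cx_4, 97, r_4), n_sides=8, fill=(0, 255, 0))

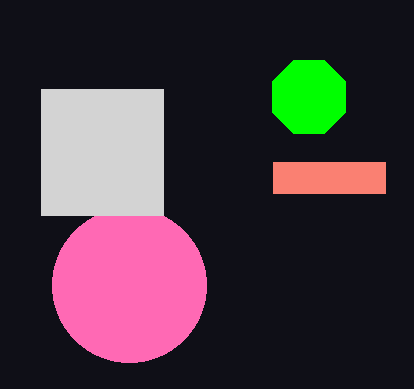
x0_1 = 273
y0_1 = 162
x1_1 = 385
y1_1 = 193
cx_2 = 129
cy_2 = 285
r_2 = 77
x0_3 = 41
y0_3 = 89
x1_3 = 163
y1_3 = 215
cx_4 = 309
r_4 = 40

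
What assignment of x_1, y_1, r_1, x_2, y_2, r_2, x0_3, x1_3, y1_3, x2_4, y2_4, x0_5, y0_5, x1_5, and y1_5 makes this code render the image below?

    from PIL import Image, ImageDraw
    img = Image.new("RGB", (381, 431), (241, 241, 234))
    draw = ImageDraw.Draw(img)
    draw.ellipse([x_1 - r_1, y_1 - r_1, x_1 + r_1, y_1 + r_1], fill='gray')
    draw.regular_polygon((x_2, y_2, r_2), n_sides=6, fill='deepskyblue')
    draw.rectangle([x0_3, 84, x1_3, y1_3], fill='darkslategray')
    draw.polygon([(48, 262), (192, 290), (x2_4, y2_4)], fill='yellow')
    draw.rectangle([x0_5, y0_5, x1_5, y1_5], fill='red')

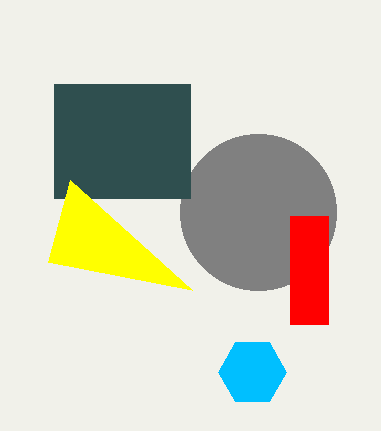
x_1 = 258; y_1 = 212; r_1 = 78; x_2 = 252; y_2 = 372; r_2 = 34; x0_3 = 54; x1_3 = 190; y1_3 = 198; x2_4 = 70; y2_4 = 180; x0_5 = 290; y0_5 = 216; x1_5 = 328; y1_5 = 324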